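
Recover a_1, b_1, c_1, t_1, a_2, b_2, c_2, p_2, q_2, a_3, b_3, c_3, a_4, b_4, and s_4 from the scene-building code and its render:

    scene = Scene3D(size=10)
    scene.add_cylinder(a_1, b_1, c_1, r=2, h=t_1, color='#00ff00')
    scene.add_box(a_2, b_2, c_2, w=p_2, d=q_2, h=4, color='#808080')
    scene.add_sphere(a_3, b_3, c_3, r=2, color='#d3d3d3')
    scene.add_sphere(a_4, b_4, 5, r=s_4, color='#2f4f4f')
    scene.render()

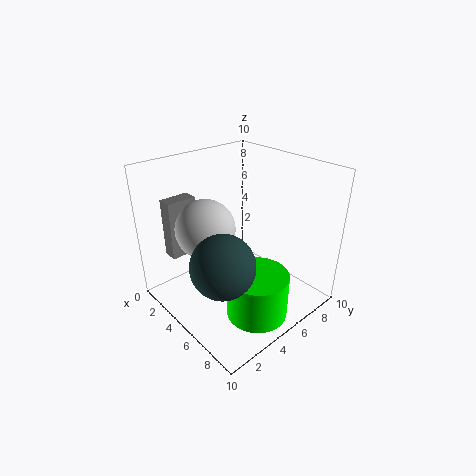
a_1 = 8
b_1 = 4
c_1 = 1
t_1 = 3
a_2 = 2
b_2 = 1
c_2 = 4
p_2 = 1
q_2 = 2
a_3 = 4
b_3 = 3
c_3 = 6
a_4 = 7
b_4 = 2
s_4 = 2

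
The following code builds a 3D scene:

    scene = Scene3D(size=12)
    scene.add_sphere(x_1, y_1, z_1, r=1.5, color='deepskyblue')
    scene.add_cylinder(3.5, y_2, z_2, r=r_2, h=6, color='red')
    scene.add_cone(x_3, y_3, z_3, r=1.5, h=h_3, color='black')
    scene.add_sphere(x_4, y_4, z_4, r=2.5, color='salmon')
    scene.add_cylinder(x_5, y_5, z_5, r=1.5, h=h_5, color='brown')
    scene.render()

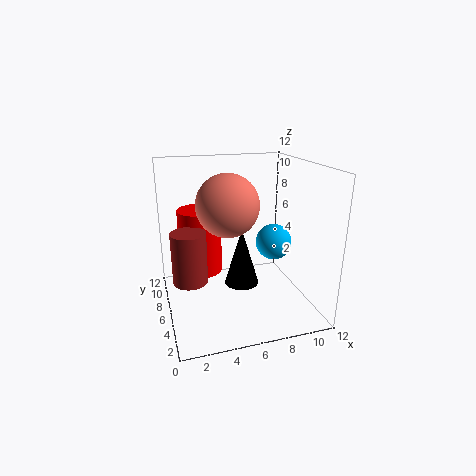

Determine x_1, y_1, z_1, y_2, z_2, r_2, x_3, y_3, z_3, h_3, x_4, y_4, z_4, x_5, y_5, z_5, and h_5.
x_1 = 9; y_1 = 5.5; z_1 = 5.5; y_2 = 10; z_2 = 1.5; r_2 = 2; x_3 = 6.5; y_3 = 6.5; z_3 = 1.5; h_3 = 5; x_4 = 5; y_4 = 5.5; z_4 = 9; x_5 = 2; y_5 = 7; z_5 = 2; h_5 = 4.5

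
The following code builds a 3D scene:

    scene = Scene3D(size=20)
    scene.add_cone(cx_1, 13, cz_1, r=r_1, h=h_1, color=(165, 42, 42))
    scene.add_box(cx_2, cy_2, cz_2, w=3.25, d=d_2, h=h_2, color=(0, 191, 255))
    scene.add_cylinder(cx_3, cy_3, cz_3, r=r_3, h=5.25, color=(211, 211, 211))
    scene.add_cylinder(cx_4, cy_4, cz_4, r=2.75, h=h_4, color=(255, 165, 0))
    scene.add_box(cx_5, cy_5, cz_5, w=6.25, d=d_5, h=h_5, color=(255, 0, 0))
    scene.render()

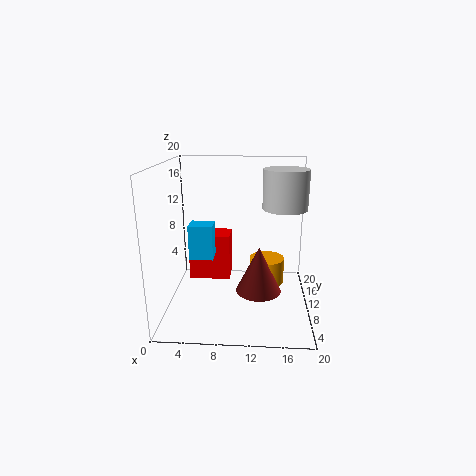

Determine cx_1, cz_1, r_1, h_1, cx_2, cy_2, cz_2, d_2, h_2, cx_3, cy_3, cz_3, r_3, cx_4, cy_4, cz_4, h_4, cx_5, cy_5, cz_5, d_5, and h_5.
cx_1 = 13, cz_1 = 0.25, r_1 = 3.5, h_1 = 7.25, cx_2 = 3.5, cy_2 = 7.75, cz_2 = 7.5, d_2 = 2.75, h_2 = 4.75, cx_3 = 16.25, cy_3 = 10, cz_3 = 14.25, r_3 = 3, cx_4 = 14.25, cy_4 = 15.5, cz_4 = 0.75, h_4 = 4, cx_5 = 2.25, cy_5 = 13, cz_5 = 2, d_5 = 4, h_5 = 7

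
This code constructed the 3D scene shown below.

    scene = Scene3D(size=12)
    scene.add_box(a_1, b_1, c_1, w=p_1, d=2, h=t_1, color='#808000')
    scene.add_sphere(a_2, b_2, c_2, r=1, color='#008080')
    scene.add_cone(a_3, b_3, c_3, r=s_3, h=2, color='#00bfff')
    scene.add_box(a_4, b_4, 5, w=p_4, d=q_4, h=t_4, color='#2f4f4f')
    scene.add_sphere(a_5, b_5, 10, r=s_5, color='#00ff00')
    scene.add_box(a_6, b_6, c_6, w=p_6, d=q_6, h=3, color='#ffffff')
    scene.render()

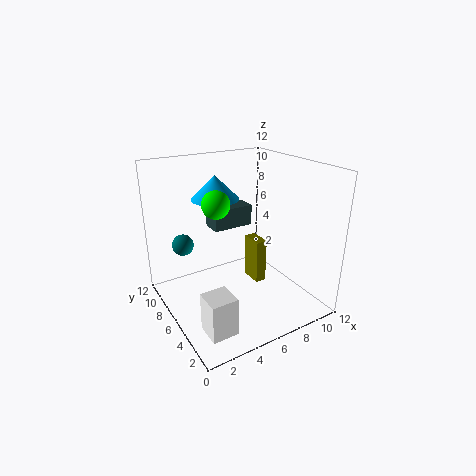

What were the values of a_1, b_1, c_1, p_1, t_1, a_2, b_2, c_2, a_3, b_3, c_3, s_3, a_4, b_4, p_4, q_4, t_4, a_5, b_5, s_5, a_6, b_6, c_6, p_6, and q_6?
a_1 = 8
b_1 = 6
c_1 = 1
p_1 = 1
t_1 = 4
a_2 = 3
b_2 = 11
c_2 = 4
a_3 = 5
b_3 = 8
c_3 = 9
s_3 = 2
a_4 = 6
b_4 = 10
p_4 = 4
q_4 = 2
t_4 = 2
a_5 = 3
b_5 = 4
s_5 = 1
a_6 = 1
b_6 = 1
c_6 = 1
p_6 = 2
q_6 = 2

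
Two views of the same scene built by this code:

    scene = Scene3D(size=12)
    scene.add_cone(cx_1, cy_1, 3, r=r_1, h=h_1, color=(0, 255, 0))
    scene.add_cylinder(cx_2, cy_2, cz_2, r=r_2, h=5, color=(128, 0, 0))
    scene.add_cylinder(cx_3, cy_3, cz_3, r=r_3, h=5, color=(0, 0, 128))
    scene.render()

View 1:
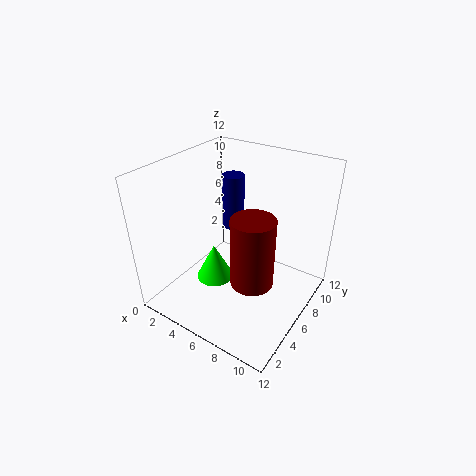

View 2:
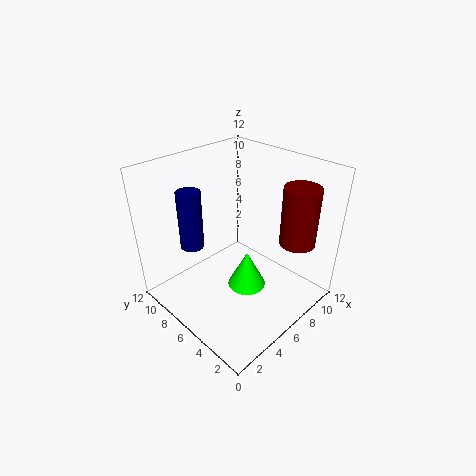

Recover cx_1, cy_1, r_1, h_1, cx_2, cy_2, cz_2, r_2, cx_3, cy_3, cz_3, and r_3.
cx_1 = 5; cy_1 = 4; r_1 = 1.5; h_1 = 3; cx_2 = 9.5; cy_2 = 2.5; cz_2 = 5.5; r_2 = 1.5; cx_3 = 3.5; cy_3 = 9; cz_3 = 5; r_3 = 1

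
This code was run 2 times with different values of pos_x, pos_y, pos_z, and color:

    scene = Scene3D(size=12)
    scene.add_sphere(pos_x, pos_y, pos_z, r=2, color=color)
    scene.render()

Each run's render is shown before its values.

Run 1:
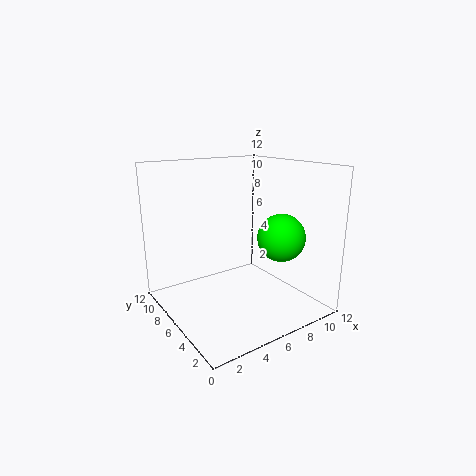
pos_x = 9
pos_y = 4
pos_z = 6
color = 'lime'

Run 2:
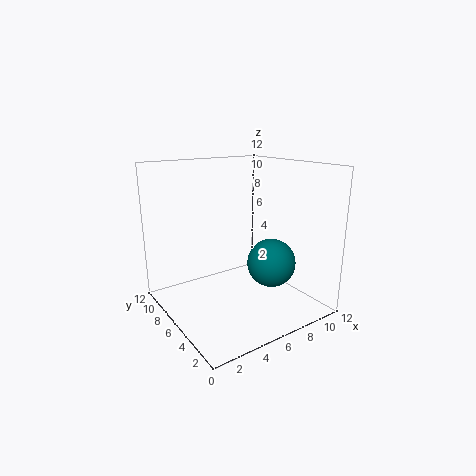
pos_x = 8
pos_y = 4
pos_z = 4
color = 'teal'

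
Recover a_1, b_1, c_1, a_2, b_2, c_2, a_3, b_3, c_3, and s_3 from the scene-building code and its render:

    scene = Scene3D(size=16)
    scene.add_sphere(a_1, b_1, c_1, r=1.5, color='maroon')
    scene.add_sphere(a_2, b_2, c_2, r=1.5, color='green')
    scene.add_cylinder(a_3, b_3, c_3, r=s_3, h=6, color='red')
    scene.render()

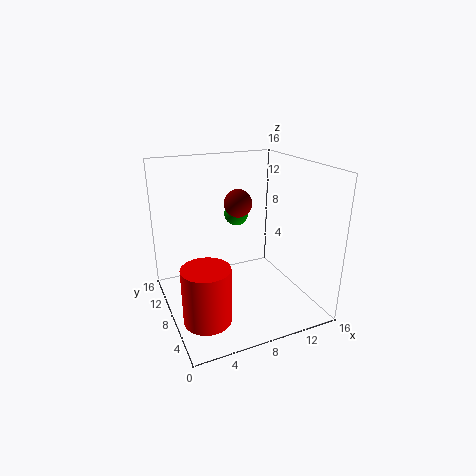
a_1 = 8
b_1 = 8
c_1 = 12
a_2 = 10
b_2 = 13
c_2 = 9
a_3 = 3
b_3 = 4.5
c_3 = 1
s_3 = 2.5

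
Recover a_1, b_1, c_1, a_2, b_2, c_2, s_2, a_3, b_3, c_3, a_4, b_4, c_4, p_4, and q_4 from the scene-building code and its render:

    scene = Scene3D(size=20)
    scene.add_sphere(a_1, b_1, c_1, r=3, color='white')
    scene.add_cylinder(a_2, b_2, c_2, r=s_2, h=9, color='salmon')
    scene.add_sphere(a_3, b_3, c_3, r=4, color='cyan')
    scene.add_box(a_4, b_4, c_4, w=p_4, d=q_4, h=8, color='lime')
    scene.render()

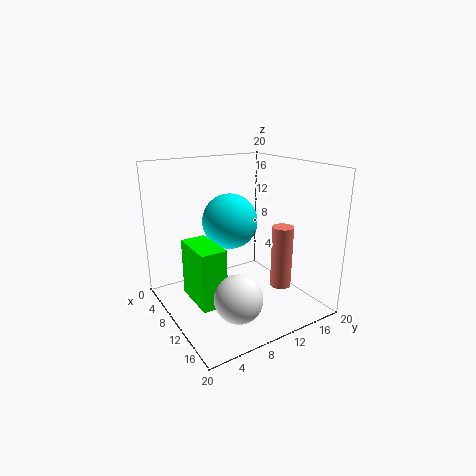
a_1 = 16.5; b_1 = 6; c_1 = 5; a_2 = 13; b_2 = 15.5; c_2 = 2.5; s_2 = 1.5; a_3 = 7; b_3 = 10.5; c_3 = 11.5; a_4 = 6.5; b_4 = 3; c_4 = 2; p_4 = 6.5; q_4 = 3.5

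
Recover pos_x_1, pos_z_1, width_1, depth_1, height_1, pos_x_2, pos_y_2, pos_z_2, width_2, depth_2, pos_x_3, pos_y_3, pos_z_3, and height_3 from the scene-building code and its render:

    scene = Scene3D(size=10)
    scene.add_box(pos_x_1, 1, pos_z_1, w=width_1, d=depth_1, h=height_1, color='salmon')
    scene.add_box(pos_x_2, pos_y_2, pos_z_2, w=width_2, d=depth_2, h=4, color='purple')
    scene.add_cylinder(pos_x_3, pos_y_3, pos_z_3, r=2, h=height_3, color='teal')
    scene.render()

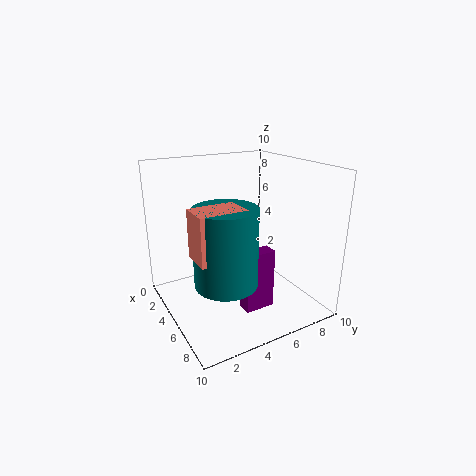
pos_x_1 = 6; pos_z_1 = 5; width_1 = 2; depth_1 = 3; height_1 = 3; pos_x_2 = 7; pos_y_2 = 4; pos_z_2 = 1; width_2 = 1; depth_2 = 2; pos_x_3 = 7; pos_y_3 = 3; pos_z_3 = 3; height_3 = 5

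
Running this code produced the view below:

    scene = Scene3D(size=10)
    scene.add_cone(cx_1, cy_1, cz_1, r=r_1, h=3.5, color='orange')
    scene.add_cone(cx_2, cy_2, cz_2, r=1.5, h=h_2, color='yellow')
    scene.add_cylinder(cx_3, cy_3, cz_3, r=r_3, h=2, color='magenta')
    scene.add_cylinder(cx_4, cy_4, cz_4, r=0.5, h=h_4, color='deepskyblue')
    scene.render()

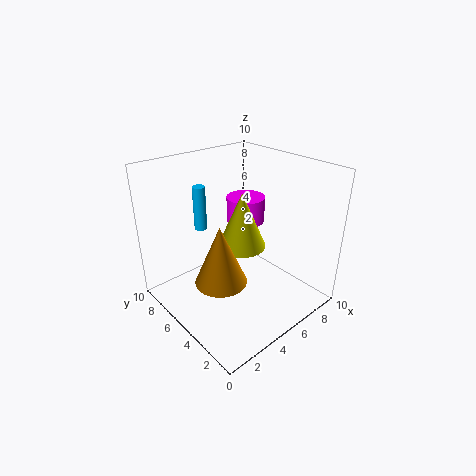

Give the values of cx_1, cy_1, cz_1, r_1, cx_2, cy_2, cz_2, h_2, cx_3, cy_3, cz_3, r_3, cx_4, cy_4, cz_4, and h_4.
cx_1 = 1.5; cy_1 = 2.5; cz_1 = 4.5; r_1 = 1.5; cx_2 = 4; cy_2 = 3.5; cz_2 = 5.5; h_2 = 3.5; cx_3 = 8; cy_3 = 7.5; cz_3 = 4.5; r_3 = 1.5; cx_4 = 5; cy_4 = 9.5; cz_4 = 4; h_4 = 3.5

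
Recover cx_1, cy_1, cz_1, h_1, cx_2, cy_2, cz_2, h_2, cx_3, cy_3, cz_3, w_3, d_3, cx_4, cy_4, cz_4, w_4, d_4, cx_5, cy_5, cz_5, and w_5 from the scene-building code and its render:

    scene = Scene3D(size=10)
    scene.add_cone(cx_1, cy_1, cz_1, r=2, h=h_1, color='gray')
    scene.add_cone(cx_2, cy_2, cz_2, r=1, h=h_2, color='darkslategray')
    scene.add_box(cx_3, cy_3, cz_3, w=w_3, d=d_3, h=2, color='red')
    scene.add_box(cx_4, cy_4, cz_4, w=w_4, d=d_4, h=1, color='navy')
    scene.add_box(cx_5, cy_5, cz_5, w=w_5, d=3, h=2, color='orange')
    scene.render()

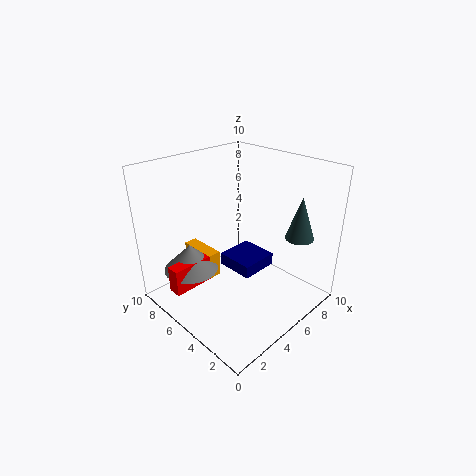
cx_1 = 3; cy_1 = 8; cz_1 = 2; h_1 = 2; cx_2 = 8; cy_2 = 2; cz_2 = 5; h_2 = 3; cx_3 = 1; cy_3 = 7; cz_3 = 1; w_3 = 3; d_3 = 1; cx_4 = 6; cy_4 = 5; cz_4 = 1; w_4 = 3; d_4 = 3; cx_5 = 4; cy_5 = 7; cz_5 = 1; w_5 = 1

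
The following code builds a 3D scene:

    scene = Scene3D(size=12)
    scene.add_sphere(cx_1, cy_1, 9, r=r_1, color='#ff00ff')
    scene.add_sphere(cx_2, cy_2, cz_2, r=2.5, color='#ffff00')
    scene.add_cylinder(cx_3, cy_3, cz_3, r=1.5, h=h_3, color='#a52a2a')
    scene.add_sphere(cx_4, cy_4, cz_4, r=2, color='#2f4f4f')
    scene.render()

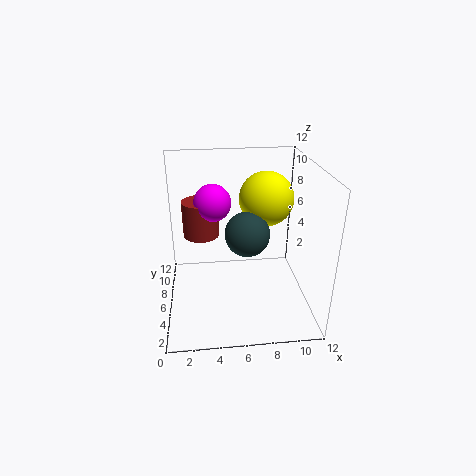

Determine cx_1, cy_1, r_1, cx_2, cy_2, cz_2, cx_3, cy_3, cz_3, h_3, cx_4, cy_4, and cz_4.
cx_1 = 4; cy_1 = 6.5; r_1 = 1.5; cx_2 = 9; cy_2 = 9.5; cz_2 = 8; cx_3 = 3; cy_3 = 7; cz_3 = 6; h_3 = 3; cx_4 = 7; cy_4 = 7.5; cz_4 = 5.5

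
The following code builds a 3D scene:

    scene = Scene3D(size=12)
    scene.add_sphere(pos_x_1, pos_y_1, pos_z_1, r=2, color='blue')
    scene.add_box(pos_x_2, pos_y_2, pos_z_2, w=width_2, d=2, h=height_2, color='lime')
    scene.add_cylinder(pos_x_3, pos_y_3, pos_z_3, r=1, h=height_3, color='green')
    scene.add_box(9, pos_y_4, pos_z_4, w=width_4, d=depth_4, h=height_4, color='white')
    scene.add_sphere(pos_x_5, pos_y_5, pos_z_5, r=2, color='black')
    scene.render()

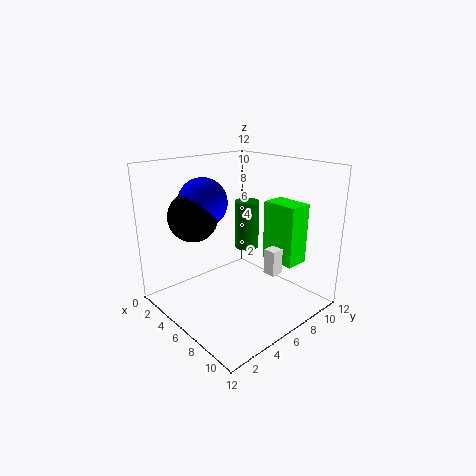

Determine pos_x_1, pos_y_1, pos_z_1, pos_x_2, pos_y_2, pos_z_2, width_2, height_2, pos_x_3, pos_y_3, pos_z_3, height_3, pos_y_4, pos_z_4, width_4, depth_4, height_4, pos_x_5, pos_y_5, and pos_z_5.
pos_x_1 = 4
pos_y_1 = 4
pos_z_1 = 9
pos_x_2 = 7
pos_y_2 = 8
pos_z_2 = 4
width_2 = 3
height_2 = 5
pos_x_3 = 6
pos_y_3 = 7
pos_z_3 = 5
height_3 = 4
pos_y_4 = 6
pos_z_4 = 4
width_4 = 1
depth_4 = 1
height_4 = 2
pos_x_5 = 4
pos_y_5 = 3
pos_z_5 = 8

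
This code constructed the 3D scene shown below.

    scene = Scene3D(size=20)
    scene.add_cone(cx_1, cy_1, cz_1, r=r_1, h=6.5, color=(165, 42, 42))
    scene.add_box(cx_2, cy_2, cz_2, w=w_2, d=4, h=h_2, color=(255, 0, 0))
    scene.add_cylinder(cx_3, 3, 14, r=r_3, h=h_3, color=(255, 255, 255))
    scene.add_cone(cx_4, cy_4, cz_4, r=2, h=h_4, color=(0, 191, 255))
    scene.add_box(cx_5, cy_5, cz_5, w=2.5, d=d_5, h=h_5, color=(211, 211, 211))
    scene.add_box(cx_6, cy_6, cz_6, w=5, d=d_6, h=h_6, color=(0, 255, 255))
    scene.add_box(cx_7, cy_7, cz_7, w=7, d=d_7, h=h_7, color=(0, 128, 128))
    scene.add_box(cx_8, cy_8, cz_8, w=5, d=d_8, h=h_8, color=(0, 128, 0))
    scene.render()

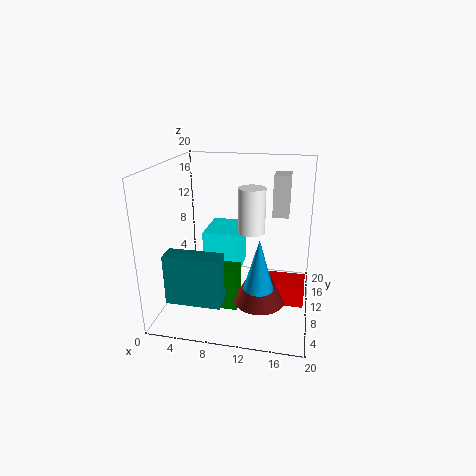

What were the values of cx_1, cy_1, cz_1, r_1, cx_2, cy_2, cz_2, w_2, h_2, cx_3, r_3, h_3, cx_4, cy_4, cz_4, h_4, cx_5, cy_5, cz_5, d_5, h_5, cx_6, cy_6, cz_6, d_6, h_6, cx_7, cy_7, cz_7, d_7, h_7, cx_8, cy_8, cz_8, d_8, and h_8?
cx_1 = 13.5; cy_1 = 7.5; cz_1 = 2; r_1 = 3.5; cx_2 = 14; cy_2 = 7.5; cz_2 = 1.5; w_2 = 5.5; h_2 = 3; cx_3 = 13; r_3 = 1.5; h_3 = 5; cx_4 = 13.5; cy_4 = 6.5; cz_4 = 4.5; h_4 = 7; cx_5 = 14; cy_5 = 16.5; cz_5 = 11; d_5 = 3.5; h_5 = 6.5; cx_6 = 5; cy_6 = 9.5; cz_6 = 4; d_6 = 6.5; h_6 = 6.5; cx_7 = 2.5; cy_7 = 1.5; cz_7 = 4; d_7 = 2.5; h_7 = 6.5; cx_8 = 5.5; cy_8 = 6.5; cz_8 = 0.5; d_8 = 3; h_8 = 6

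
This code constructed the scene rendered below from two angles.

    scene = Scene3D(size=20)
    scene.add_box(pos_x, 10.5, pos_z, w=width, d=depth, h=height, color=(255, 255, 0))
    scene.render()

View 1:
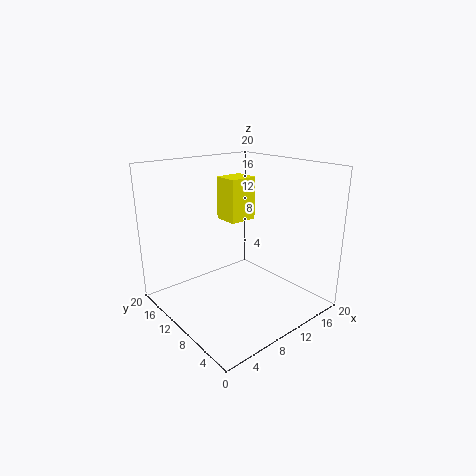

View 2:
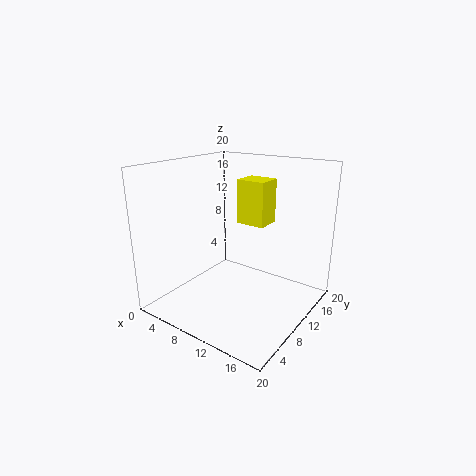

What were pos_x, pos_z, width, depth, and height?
pos_x = 9.5, pos_z = 12, width = 4, depth = 3.5, height = 6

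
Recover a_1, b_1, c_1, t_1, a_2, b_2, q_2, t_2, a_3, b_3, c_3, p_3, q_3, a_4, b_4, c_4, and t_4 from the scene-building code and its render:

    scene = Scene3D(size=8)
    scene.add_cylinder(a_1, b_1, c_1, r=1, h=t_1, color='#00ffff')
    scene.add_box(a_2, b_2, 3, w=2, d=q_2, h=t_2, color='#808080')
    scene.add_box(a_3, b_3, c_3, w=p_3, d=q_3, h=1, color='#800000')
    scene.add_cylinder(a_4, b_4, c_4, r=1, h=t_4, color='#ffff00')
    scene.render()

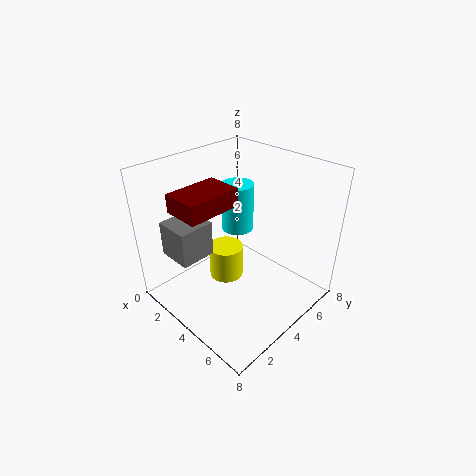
a_1 = 2, b_1 = 6, c_1 = 3, t_1 = 3, a_2 = 1, b_2 = 1, q_2 = 2, t_2 = 2, a_3 = 2, b_3 = 1, c_3 = 6, p_3 = 2, q_3 = 3, a_4 = 3, b_4 = 4, c_4 = 1, t_4 = 2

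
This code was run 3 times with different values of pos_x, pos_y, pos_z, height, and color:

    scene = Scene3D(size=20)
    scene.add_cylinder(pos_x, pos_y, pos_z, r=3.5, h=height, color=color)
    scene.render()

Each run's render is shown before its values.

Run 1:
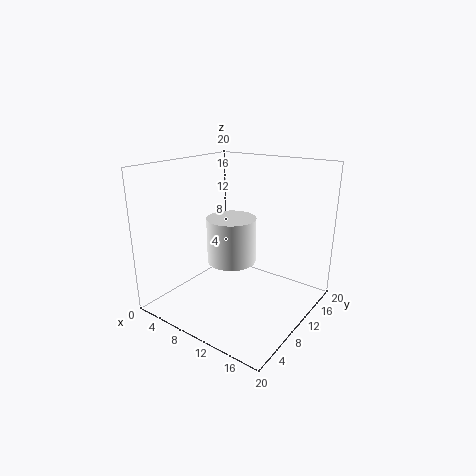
pos_x = 8.5
pos_y = 10.5
pos_z = 6
height = 6.5
color = 'white'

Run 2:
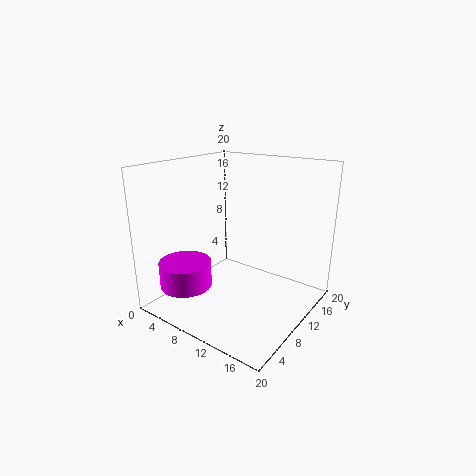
pos_x = 5.5
pos_y = 4
pos_z = 4
height = 3.5
color = 'magenta'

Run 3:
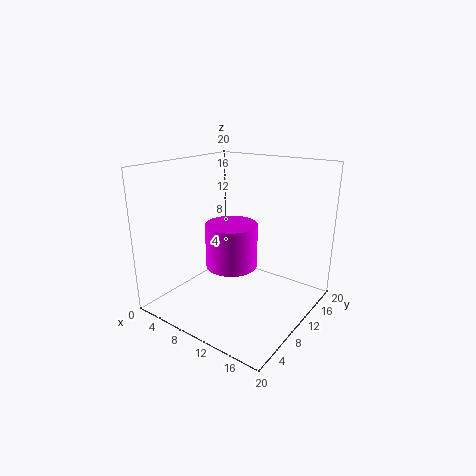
pos_x = 10
pos_y = 8.5
pos_z = 6.5
height = 6
color = 'magenta'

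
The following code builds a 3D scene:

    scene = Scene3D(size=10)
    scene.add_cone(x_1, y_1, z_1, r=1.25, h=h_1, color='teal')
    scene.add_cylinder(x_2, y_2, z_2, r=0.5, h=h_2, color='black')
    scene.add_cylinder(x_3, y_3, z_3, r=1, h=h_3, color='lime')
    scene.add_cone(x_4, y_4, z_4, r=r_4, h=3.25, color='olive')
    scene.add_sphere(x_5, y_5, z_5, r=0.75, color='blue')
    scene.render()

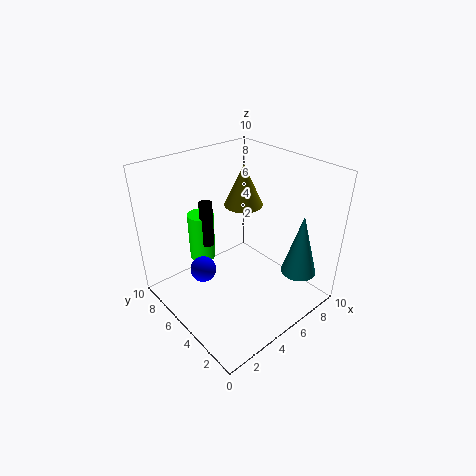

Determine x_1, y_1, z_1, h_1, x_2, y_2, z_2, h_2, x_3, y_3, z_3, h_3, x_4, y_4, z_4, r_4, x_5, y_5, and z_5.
x_1 = 8.25, y_1 = 2, z_1 = 2.25, h_1 = 4.5, x_2 = 4.5, y_2 = 8, z_2 = 3.25, h_2 = 3.5, x_3 = 4.5, y_3 = 8.75, z_3 = 1.75, h_3 = 3.75, x_4 = 7.75, y_4 = 7.5, z_4 = 5.75, r_4 = 1.5, x_5 = 1, y_5 = 3.5, z_5 = 5.25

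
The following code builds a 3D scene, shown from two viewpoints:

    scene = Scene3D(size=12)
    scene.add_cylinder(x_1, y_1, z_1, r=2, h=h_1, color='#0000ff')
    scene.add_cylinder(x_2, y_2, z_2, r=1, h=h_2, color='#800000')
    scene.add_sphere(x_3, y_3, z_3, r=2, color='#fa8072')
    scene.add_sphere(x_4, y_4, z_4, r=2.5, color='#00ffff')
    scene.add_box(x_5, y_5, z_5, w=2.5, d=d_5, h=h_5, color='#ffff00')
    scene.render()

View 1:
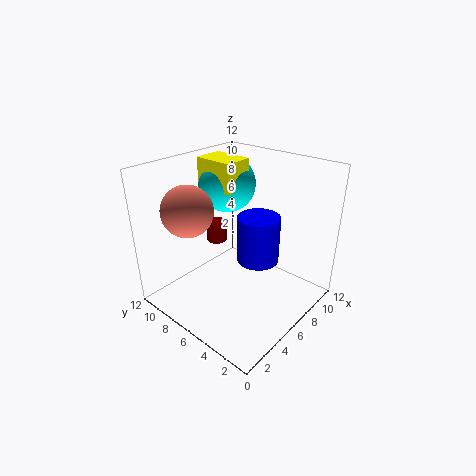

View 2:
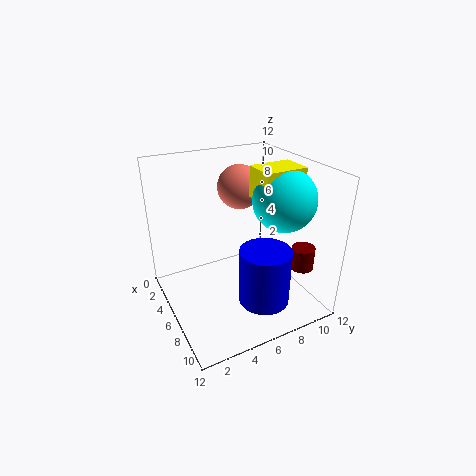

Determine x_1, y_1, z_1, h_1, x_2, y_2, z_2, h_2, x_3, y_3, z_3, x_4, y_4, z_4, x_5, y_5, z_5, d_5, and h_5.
x_1 = 9.5, y_1 = 6.5, z_1 = 2, h_1 = 4.5, x_2 = 8.5, y_2 = 11, z_2 = 3, h_2 = 2, x_3 = 2.5, y_3 = 8, z_3 = 9, x_4 = 8, y_4 = 9, z_4 = 9.5, x_5 = 6, y_5 = 7, z_5 = 9.5, d_5 = 3.5, h_5 = 2.5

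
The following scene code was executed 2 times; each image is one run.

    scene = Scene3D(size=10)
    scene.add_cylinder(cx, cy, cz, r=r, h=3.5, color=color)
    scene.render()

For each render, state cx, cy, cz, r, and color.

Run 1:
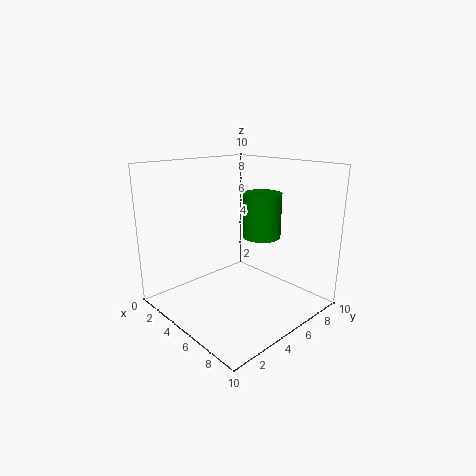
cx = 4; cy = 8.5; cz = 4; r = 1.5; color = 'green'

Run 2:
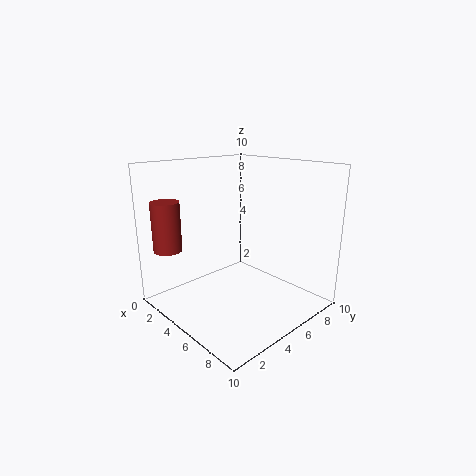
cx = 1.5; cy = 1.5; cz = 4; r = 1; color = 'brown'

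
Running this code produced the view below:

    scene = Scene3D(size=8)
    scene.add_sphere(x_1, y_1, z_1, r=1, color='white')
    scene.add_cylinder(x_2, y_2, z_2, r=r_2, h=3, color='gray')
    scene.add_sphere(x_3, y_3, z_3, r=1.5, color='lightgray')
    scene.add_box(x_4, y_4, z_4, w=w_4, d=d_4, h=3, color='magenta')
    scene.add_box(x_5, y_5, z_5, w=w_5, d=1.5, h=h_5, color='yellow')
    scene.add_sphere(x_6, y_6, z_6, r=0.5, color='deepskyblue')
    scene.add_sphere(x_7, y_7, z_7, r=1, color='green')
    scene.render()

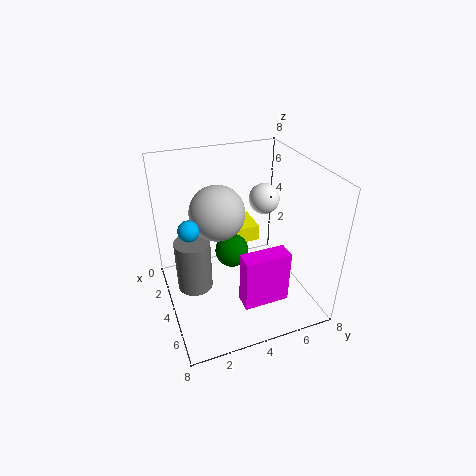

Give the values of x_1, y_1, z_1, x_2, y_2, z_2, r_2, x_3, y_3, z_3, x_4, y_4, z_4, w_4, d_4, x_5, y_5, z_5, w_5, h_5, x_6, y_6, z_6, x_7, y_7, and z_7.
x_1 = 1; y_1 = 7; z_1 = 4.5; x_2 = 3.5; y_2 = 1.5; z_2 = 1; r_2 = 1; x_3 = 3.5; y_3 = 3; z_3 = 5.5; x_4 = 5.5; y_4 = 3.5; z_4 = 1; w_4 = 1; d_4 = 2.5; x_5 = 0.5; y_5 = 4.5; z_5 = 2.5; w_5 = 2; h_5 = 1; x_6 = 5.5; y_6 = 1; z_6 = 6; x_7 = 3; y_7 = 4; z_7 = 2.5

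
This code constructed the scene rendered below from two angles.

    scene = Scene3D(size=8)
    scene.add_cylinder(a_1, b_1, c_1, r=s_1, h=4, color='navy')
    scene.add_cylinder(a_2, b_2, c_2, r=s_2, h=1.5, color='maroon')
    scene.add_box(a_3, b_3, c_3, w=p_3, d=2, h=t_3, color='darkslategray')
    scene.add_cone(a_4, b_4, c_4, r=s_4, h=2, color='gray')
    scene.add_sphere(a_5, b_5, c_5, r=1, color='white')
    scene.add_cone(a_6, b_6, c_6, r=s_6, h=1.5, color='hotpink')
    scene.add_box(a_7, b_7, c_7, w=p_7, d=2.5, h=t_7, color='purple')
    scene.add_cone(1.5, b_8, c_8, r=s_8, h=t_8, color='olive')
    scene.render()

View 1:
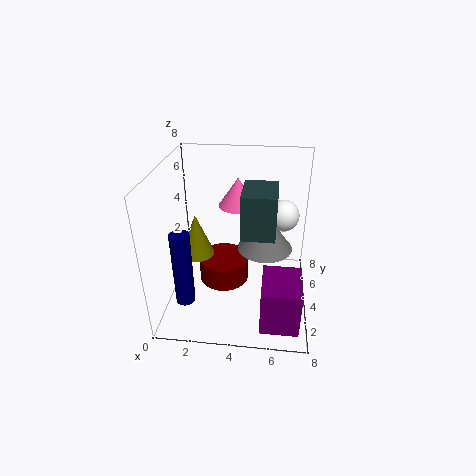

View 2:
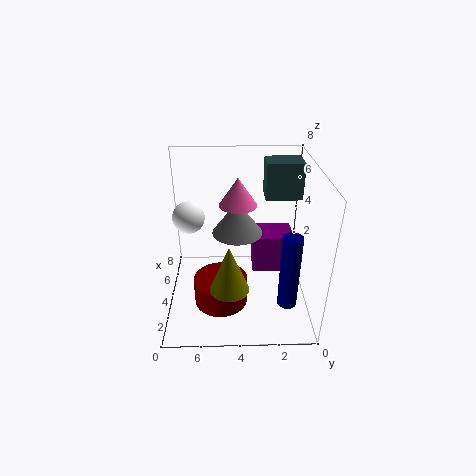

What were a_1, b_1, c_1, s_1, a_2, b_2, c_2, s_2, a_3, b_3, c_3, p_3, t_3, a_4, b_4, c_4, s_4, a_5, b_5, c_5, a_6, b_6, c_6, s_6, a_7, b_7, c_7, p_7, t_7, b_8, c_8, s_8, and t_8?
a_1 = 1.5
b_1 = 1.5
c_1 = 1.5
s_1 = 0.5
a_2 = 3
b_2 = 5
c_2 = 0.5
s_2 = 1.5
a_3 = 4.5
b_3 = 0.5
c_3 = 6
p_3 = 1.5
t_3 = 2
a_4 = 5.5
b_4 = 4
c_4 = 3.5
s_4 = 1.5
a_5 = 6.5
b_5 = 7
c_5 = 4
a_6 = 4
b_6 = 4
c_6 = 6
s_6 = 1
a_7 = 5.5
b_7 = 0.5
c_7 = 0.5
p_7 = 2
t_7 = 2.5
b_8 = 4.5
c_8 = 2.5
s_8 = 1
t_8 = 2.5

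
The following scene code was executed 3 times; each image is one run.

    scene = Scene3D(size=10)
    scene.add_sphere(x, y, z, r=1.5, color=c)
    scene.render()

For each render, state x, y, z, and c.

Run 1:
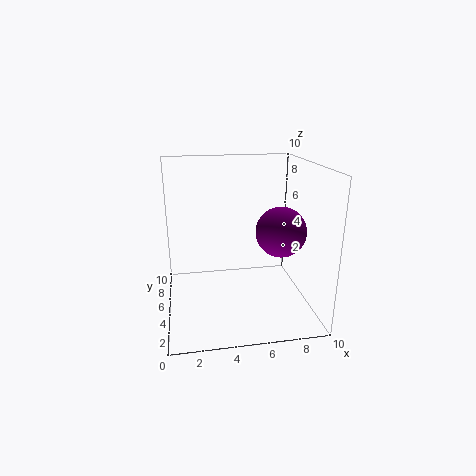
x = 7, y = 1.75, z = 6.5, c = 'purple'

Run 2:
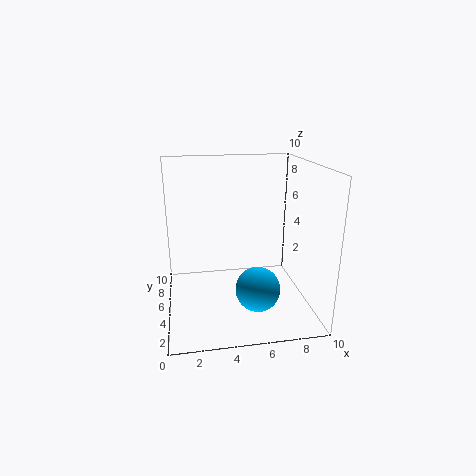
x = 6, y = 3, z = 2, c = 'deepskyblue'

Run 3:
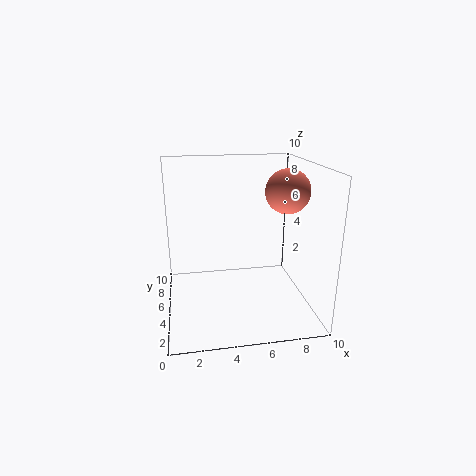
x = 8.25, y = 4.5, z = 8.25, c = 'salmon'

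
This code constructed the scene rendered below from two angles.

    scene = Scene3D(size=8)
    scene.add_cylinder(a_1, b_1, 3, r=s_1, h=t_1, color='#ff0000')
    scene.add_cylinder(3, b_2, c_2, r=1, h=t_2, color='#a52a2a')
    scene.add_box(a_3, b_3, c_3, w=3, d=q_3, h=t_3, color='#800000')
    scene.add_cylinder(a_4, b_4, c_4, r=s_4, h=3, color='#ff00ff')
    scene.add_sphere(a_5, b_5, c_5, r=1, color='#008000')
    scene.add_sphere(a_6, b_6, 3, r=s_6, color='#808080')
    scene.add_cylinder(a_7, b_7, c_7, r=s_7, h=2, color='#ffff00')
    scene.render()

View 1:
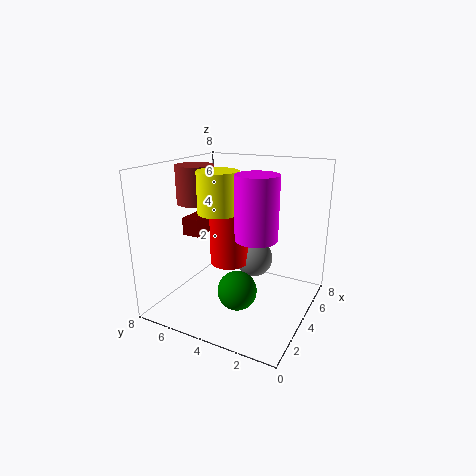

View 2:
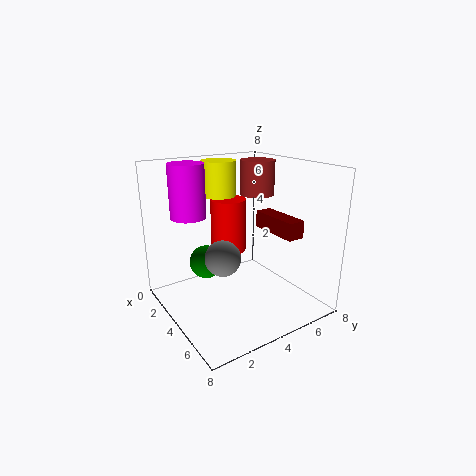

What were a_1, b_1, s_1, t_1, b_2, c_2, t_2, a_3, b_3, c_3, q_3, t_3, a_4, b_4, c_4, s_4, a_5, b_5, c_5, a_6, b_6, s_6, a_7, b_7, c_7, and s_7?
a_1 = 3, b_1 = 4, s_1 = 1, t_1 = 3, b_2 = 6, c_2 = 6, t_2 = 2, a_3 = 3, b_3 = 6, c_3 = 4, q_3 = 1, t_3 = 1, a_4 = 2, b_4 = 2, c_4 = 5, s_4 = 1, a_5 = 2, b_5 = 3, c_5 = 2, a_6 = 4, b_6 = 3, s_6 = 1, a_7 = 2, b_7 = 4, c_7 = 6, s_7 = 1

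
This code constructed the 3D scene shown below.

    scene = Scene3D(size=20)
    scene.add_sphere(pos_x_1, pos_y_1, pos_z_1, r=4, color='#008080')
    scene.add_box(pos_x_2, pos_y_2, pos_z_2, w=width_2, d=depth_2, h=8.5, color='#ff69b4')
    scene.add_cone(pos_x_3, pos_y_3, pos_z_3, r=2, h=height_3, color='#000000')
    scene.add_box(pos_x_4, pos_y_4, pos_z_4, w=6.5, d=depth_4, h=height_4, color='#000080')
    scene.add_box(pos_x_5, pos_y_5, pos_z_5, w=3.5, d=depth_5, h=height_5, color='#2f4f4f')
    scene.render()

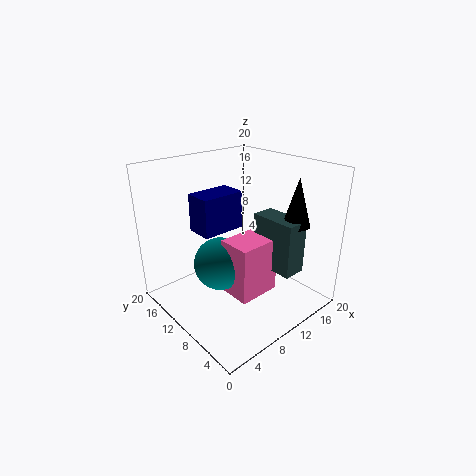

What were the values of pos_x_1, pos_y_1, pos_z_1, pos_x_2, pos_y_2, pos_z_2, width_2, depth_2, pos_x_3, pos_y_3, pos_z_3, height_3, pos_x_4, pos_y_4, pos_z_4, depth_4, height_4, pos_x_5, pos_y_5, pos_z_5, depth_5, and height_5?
pos_x_1 = 9.5
pos_y_1 = 13.5
pos_z_1 = 4.5
pos_x_2 = 9
pos_y_2 = 7.5
pos_z_2 = 0.5
width_2 = 6.5
depth_2 = 5
pos_x_3 = 17.5
pos_y_3 = 6
pos_z_3 = 11
height_3 = 7
pos_x_4 = 6.5
pos_y_4 = 12.5
pos_z_4 = 10
depth_4 = 4
height_4 = 5.5
pos_x_5 = 14.5
pos_y_5 = 4.5
pos_z_5 = 4
depth_5 = 7
height_5 = 8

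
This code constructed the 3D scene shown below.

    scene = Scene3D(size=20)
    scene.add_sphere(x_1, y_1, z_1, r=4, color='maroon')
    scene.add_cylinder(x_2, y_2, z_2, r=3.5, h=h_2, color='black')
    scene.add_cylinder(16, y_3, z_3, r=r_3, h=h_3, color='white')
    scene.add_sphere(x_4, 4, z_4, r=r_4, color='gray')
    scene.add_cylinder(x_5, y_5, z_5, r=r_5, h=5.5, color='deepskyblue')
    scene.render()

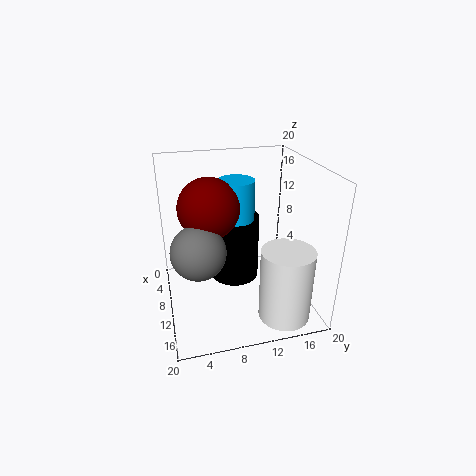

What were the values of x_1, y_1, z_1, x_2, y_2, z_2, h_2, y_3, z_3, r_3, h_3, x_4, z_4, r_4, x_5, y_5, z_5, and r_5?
x_1 = 10.5
y_1 = 6
z_1 = 15
x_2 = 8
y_2 = 10
z_2 = 3
h_2 = 9.5
y_3 = 15
z_3 = 0.5
r_3 = 3.5
h_3 = 10
x_4 = 13.5
z_4 = 10.5
r_4 = 3.5
x_5 = 9
y_5 = 10
z_5 = 12.5
r_5 = 2.5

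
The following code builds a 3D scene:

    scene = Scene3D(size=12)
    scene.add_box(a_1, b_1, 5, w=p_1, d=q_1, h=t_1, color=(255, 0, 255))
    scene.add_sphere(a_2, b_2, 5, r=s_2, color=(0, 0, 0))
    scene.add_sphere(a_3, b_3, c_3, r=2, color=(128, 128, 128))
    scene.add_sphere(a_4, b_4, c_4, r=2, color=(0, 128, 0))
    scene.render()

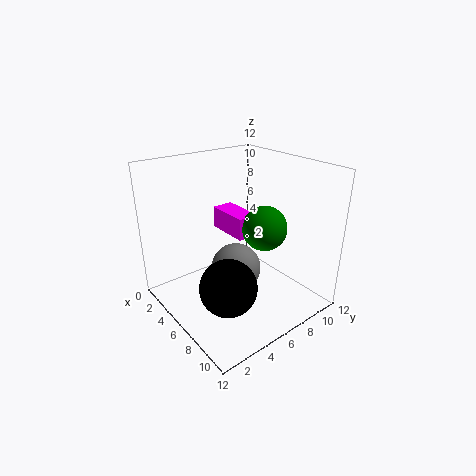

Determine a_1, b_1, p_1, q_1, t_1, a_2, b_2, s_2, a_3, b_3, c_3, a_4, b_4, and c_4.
a_1 = 1; b_1 = 7; p_1 = 4; q_1 = 2; t_1 = 2; a_2 = 10; b_2 = 2; s_2 = 2; a_3 = 7; b_3 = 5; c_3 = 4; a_4 = 6; b_4 = 9; c_4 = 6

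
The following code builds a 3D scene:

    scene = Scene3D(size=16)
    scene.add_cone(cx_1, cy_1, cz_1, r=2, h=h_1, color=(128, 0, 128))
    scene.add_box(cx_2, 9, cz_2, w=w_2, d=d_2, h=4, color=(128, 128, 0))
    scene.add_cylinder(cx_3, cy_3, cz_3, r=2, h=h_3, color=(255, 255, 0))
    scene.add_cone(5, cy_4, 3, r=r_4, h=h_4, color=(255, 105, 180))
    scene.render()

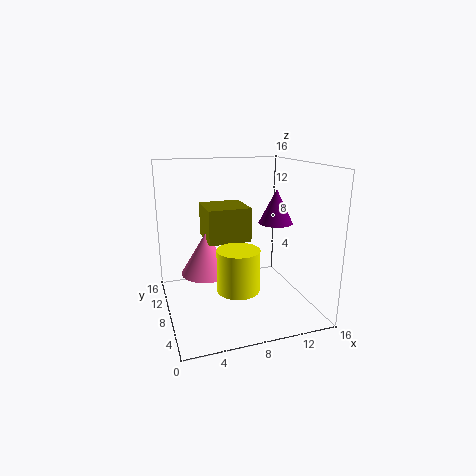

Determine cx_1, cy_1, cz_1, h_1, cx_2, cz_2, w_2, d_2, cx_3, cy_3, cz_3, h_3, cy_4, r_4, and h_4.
cx_1 = 13; cy_1 = 9; cz_1 = 9; h_1 = 4; cx_2 = 5; cz_2 = 7; w_2 = 5; d_2 = 5; cx_3 = 6; cy_3 = 2; cz_3 = 5; h_3 = 4; cy_4 = 11; r_4 = 3; h_4 = 5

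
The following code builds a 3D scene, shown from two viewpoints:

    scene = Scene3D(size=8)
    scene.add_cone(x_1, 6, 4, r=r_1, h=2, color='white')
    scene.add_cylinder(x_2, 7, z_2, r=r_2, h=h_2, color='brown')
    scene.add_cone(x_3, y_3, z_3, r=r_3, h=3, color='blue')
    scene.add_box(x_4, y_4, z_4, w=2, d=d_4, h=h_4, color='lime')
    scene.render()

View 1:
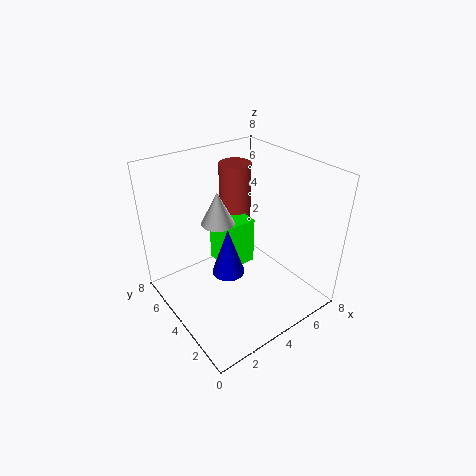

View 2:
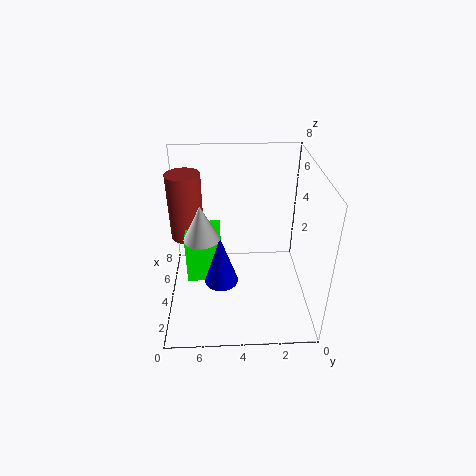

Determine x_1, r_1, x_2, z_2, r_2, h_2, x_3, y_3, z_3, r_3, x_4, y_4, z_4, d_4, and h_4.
x_1 = 4; r_1 = 1; x_2 = 6; z_2 = 3; r_2 = 1; h_2 = 4; x_3 = 4; y_3 = 5; z_3 = 1; r_3 = 1; x_4 = 4; y_4 = 5; z_4 = 1; d_4 = 2; h_4 = 3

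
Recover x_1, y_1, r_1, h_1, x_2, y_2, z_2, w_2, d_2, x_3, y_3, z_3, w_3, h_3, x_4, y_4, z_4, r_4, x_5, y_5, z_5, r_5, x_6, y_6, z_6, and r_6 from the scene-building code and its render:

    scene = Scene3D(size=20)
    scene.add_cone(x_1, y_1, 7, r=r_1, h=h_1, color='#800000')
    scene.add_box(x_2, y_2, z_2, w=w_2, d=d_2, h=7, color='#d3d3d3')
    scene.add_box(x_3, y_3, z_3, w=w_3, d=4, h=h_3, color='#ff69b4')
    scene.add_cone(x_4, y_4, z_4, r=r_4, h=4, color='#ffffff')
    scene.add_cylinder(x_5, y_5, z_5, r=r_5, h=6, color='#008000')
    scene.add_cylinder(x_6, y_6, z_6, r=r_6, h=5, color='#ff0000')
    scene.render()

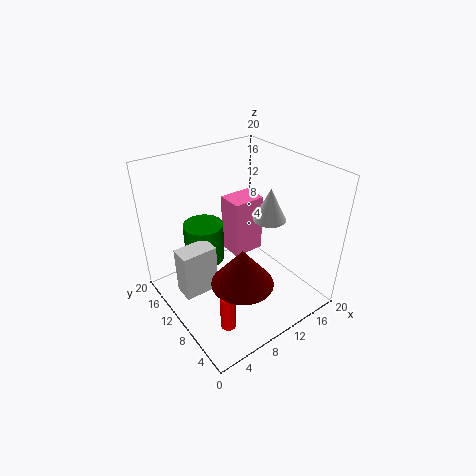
x_1 = 7; y_1 = 5; r_1 = 4; h_1 = 5; x_2 = 2; y_2 = 11; z_2 = 2; w_2 = 5; d_2 = 3; x_3 = 12; y_3 = 13; z_3 = 4; w_3 = 5; h_3 = 9; x_4 = 11; y_4 = 5; z_4 = 15; r_4 = 2; x_5 = 8; y_5 = 16; z_5 = 4; r_5 = 3; x_6 = 4; y_6 = 4; z_6 = 2; r_6 = 1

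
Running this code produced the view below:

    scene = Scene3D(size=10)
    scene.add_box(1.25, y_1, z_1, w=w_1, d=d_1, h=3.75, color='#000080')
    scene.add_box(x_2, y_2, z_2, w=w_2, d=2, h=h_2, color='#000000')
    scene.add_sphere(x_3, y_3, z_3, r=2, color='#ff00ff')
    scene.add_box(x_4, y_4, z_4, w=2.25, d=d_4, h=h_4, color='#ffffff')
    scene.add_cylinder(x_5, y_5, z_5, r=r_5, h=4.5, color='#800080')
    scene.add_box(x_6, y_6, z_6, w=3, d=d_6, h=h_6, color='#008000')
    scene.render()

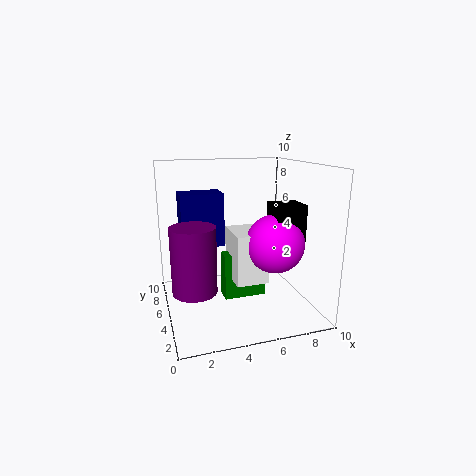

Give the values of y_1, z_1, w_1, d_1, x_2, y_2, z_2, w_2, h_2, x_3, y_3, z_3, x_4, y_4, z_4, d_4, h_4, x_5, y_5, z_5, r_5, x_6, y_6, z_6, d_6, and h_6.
y_1 = 5.75, z_1 = 4.25, w_1 = 3, d_1 = 2, x_2 = 7, y_2 = 2.75, z_2 = 5, w_2 = 2, h_2 = 2.5, x_3 = 7.25, y_3 = 3.75, z_3 = 4.75, x_4 = 4.5, y_4 = 3.5, z_4 = 2, d_4 = 3, h_4 = 3.5, x_5 = 1.75, y_5 = 4.25, z_5 = 1.75, r_5 = 1.5, x_6 = 4, y_6 = 4.75, z_6 = 0.5, d_6 = 1.25, h_6 = 3.25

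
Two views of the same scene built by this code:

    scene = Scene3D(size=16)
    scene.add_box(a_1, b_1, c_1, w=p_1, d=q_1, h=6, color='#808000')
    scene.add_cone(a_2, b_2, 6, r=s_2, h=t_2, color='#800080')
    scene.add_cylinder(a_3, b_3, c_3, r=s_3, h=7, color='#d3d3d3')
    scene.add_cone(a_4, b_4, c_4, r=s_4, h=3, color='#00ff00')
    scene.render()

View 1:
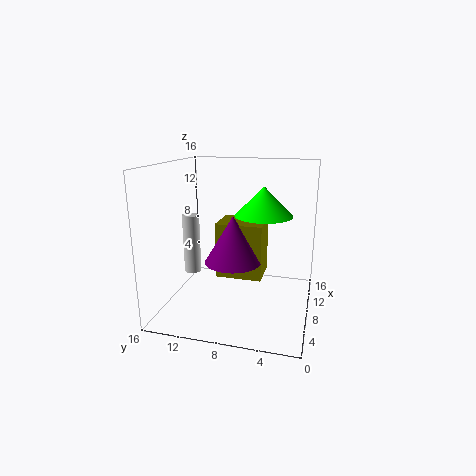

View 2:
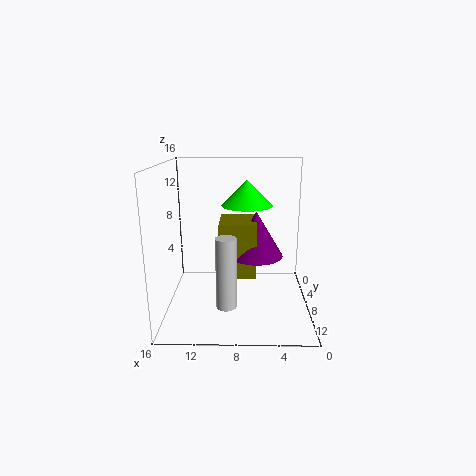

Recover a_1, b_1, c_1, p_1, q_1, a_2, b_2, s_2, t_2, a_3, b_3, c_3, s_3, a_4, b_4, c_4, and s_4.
a_1 = 6; b_1 = 5; c_1 = 4; p_1 = 4; q_1 = 5; a_2 = 6; b_2 = 8; s_2 = 3; t_2 = 5; a_3 = 9; b_3 = 14; c_3 = 3; s_3 = 1; a_4 = 7; b_4 = 5; c_4 = 11; s_4 = 3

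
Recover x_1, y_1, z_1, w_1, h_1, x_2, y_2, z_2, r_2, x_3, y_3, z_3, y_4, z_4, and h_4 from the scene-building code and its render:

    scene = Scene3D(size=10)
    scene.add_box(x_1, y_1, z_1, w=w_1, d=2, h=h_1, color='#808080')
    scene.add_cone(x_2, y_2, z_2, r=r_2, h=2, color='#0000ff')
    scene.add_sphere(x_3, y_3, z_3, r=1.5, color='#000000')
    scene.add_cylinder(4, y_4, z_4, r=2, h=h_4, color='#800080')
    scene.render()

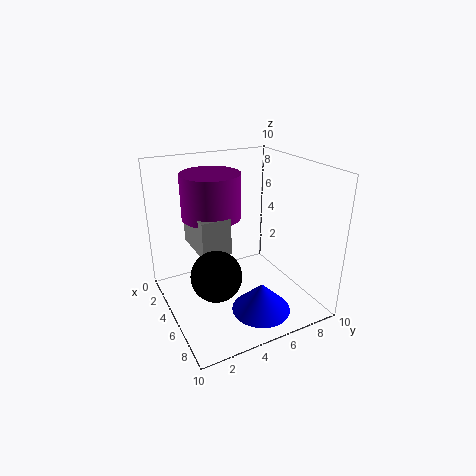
x_1 = 2.5, y_1 = 2, z_1 = 4.5, w_1 = 3.5, h_1 = 2.5, x_2 = 7.5, y_2 = 5.5, z_2 = 0.5, r_2 = 2, x_3 = 8, y_3 = 2, z_3 = 4.5, y_4 = 3.5, z_4 = 6.5, h_4 = 3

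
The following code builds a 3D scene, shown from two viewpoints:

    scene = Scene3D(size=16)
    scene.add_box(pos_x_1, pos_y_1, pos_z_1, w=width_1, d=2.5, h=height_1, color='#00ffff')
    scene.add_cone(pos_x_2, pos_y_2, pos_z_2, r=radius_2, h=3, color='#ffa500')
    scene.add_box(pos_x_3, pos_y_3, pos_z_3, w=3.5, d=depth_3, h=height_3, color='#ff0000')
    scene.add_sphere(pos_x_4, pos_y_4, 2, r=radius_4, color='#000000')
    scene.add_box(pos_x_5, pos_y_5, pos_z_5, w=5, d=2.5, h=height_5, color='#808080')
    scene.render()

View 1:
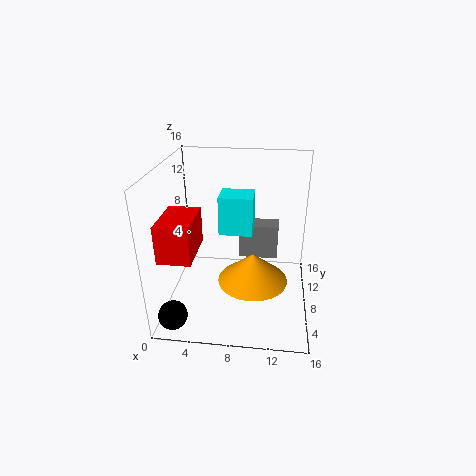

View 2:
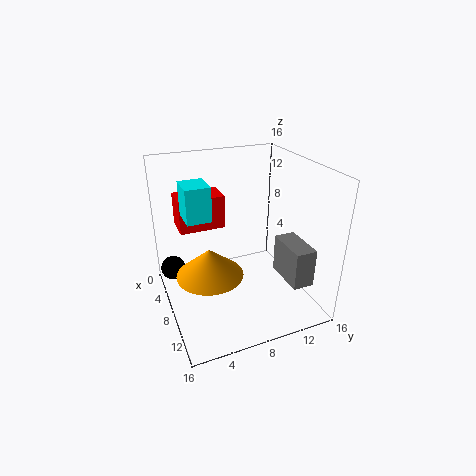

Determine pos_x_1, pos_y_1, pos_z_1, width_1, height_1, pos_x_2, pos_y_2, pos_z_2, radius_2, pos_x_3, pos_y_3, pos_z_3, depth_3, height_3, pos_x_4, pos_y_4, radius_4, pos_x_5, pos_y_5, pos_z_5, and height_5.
pos_x_1 = 7
pos_y_1 = 2
pos_z_1 = 11.5
width_1 = 3
height_1 = 3.5
pos_x_2 = 10
pos_y_2 = 4
pos_z_2 = 5.5
radius_2 = 3.5
pos_x_3 = 0.5
pos_y_3 = 2.5
pos_z_3 = 7.5
depth_3 = 5.5
height_3 = 4
pos_x_4 = 2
pos_y_4 = 1.5
radius_4 = 1.5
pos_x_5 = 7.5
pos_y_5 = 13
pos_z_5 = 2.5
height_5 = 4.5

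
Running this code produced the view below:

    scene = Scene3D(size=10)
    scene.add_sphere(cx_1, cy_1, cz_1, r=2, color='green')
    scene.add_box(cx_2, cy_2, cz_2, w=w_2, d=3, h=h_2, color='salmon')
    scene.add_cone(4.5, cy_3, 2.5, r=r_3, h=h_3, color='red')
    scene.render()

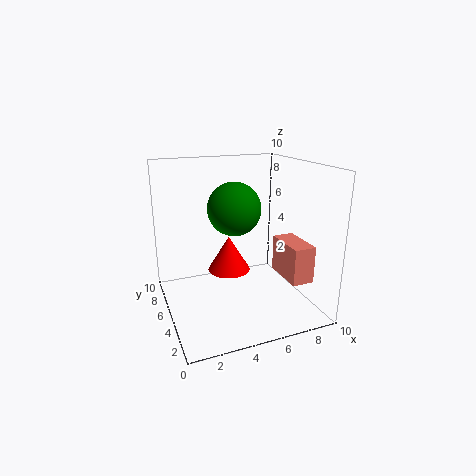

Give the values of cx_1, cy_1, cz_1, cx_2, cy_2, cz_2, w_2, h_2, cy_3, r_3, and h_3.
cx_1 = 5.5; cy_1 = 7; cz_1 = 6.5; cx_2 = 7.5; cy_2 = 1.5; cz_2 = 2.5; w_2 = 1.5; h_2 = 2.5; cy_3 = 5.5; r_3 = 1.5; h_3 = 2.5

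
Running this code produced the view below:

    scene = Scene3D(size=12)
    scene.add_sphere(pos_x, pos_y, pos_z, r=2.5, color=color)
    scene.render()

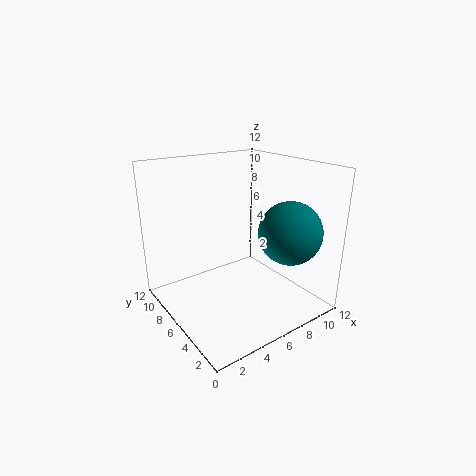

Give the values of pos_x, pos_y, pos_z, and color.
pos_x = 8.5; pos_y = 2.5; pos_z = 7; color = 'teal'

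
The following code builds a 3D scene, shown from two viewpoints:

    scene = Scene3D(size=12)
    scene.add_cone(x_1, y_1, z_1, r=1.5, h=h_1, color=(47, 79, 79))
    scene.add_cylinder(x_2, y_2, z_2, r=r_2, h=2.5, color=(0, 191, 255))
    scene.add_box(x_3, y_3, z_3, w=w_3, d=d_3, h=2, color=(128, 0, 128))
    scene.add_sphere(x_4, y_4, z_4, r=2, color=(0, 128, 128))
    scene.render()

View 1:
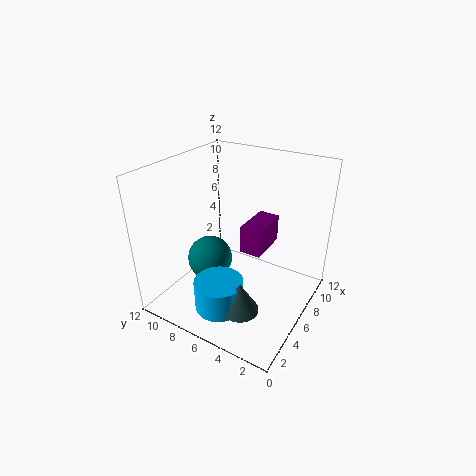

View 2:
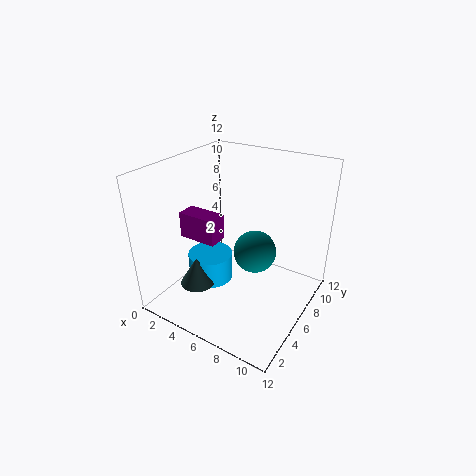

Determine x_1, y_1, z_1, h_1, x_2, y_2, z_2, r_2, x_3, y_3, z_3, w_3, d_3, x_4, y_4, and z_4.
x_1 = 3; y_1 = 4; z_1 = 1.5; h_1 = 2.5; x_2 = 3; y_2 = 6; z_2 = 1; r_2 = 2; x_3 = 3; y_3 = 2.5; z_3 = 7; w_3 = 3; d_3 = 1.5; x_4 = 6; y_4 = 9; z_4 = 3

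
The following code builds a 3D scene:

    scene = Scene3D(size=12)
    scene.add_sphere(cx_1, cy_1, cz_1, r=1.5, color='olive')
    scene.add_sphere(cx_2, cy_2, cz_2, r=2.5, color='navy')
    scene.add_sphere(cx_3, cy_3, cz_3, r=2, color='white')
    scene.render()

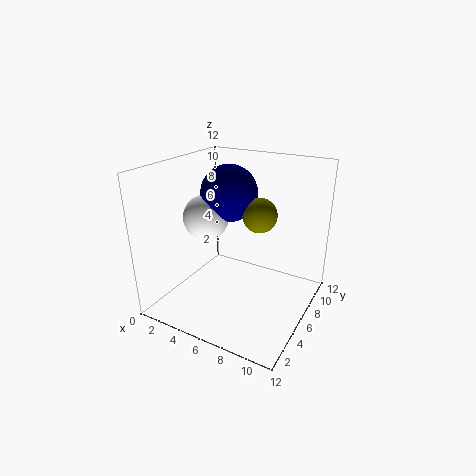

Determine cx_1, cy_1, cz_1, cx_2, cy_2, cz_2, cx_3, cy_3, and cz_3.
cx_1 = 7, cy_1 = 8, cz_1 = 7.5, cx_2 = 4, cy_2 = 8, cz_2 = 9, cx_3 = 2.5, cy_3 = 6.5, cz_3 = 7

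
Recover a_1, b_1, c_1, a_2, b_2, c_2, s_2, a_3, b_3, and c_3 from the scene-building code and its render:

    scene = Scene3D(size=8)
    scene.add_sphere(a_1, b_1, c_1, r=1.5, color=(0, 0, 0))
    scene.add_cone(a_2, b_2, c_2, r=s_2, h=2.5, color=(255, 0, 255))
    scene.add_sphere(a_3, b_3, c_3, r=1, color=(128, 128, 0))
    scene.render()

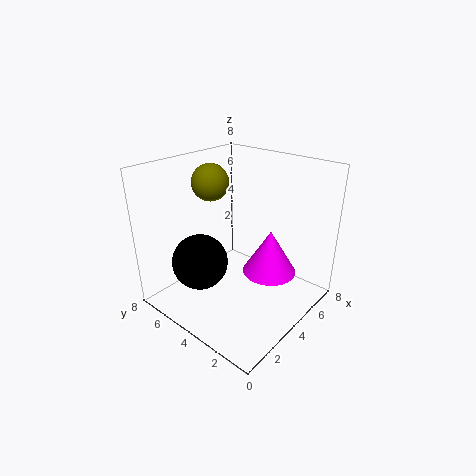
a_1 = 2; b_1 = 5; c_1 = 3; a_2 = 5; b_2 = 2.5; c_2 = 2; s_2 = 1.5; a_3 = 3.5; b_3 = 5.5; c_3 = 7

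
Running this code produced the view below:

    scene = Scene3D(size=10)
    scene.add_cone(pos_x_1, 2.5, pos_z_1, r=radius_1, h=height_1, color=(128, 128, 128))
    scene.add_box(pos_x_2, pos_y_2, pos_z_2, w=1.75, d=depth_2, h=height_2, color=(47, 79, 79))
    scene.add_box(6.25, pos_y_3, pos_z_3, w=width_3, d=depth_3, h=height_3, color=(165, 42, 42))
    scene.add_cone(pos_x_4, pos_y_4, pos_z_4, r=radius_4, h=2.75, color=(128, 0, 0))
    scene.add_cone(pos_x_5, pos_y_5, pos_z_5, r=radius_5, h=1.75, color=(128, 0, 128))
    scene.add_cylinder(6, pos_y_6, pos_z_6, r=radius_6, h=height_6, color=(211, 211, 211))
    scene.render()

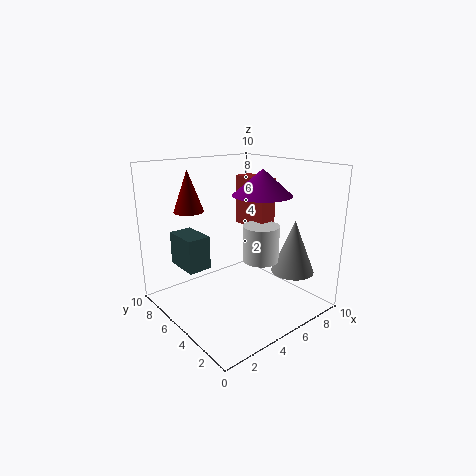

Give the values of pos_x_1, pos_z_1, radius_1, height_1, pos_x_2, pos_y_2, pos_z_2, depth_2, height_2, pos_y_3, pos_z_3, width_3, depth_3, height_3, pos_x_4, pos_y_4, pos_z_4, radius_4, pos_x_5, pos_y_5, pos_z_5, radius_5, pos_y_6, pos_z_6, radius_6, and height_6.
pos_x_1 = 8; pos_z_1 = 2.5; radius_1 = 1.5; height_1 = 3.75; pos_x_2 = 2.25; pos_y_2 = 7; pos_z_2 = 2.25; depth_2 = 2.75; height_2 = 2.5; pos_y_3 = 4; pos_z_3 = 5.5; width_3 = 1.25; depth_3 = 2.75; height_3 = 3.5; pos_x_4 = 2.25; pos_y_4 = 6.75; pos_z_4 = 7; radius_4 = 1; pos_x_5 = 6.25; pos_y_5 = 4; pos_z_5 = 8; radius_5 = 2; pos_y_6 = 3.75; pos_z_6 = 3.5; radius_6 = 1.25; height_6 = 2.5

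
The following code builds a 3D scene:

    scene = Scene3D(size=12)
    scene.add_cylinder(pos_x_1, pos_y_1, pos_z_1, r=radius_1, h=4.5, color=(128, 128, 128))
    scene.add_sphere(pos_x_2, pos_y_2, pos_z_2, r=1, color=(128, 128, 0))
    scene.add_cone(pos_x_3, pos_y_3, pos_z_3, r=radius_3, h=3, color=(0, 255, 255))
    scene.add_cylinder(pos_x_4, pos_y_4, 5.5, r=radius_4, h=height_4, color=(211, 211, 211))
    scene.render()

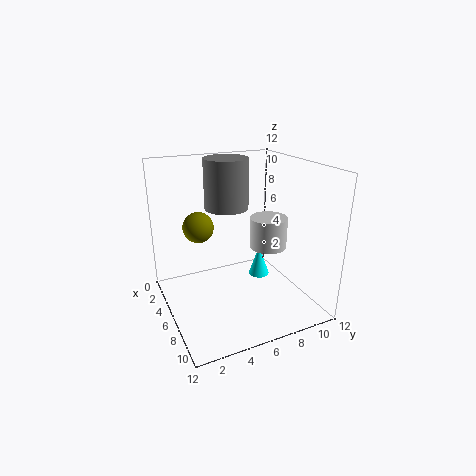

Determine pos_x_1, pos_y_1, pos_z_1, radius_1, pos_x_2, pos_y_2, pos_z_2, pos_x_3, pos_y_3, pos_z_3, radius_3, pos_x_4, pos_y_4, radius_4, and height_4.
pos_x_1 = 2.5, pos_y_1 = 6.5, pos_z_1 = 7.5, radius_1 = 2, pos_x_2 = 9.5, pos_y_2 = 1.5, pos_z_2 = 9, pos_x_3 = 3.5, pos_y_3 = 9.5, pos_z_3 = 0.5, radius_3 = 1, pos_x_4 = 7.5, pos_y_4 = 8, radius_4 = 1.5, height_4 = 2.5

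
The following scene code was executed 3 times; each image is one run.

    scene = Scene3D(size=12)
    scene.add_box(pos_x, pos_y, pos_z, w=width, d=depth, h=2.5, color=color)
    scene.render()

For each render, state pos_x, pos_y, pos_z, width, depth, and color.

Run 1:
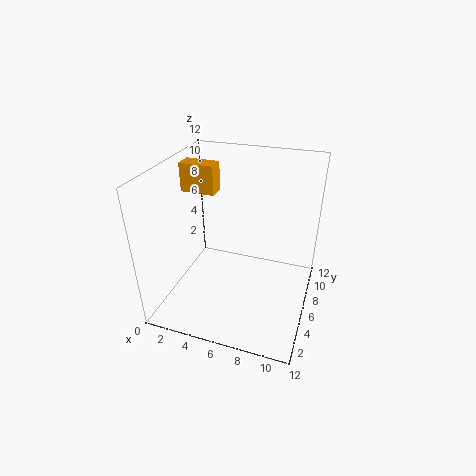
pos_x = 0.5, pos_y = 7, pos_z = 9, width = 3, depth = 1.5, color = 'orange'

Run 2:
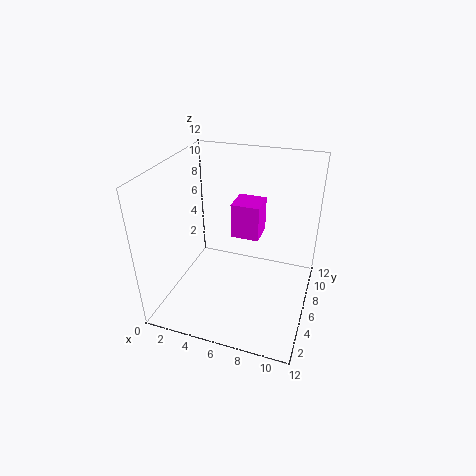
pos_x = 6.5, pos_y = 3, pos_z = 8, width = 2, depth = 2, color = 'magenta'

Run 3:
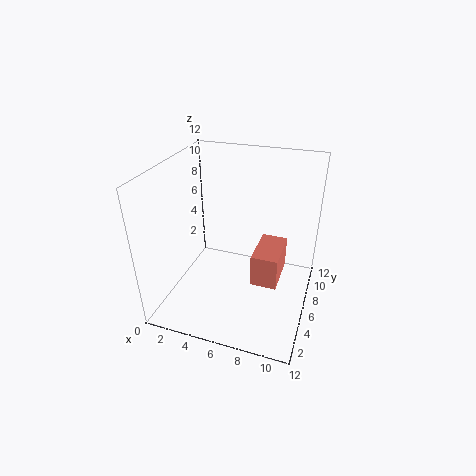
pos_x = 8, pos_y = 3, pos_z = 4, width = 2, depth = 3.5, color = 'salmon'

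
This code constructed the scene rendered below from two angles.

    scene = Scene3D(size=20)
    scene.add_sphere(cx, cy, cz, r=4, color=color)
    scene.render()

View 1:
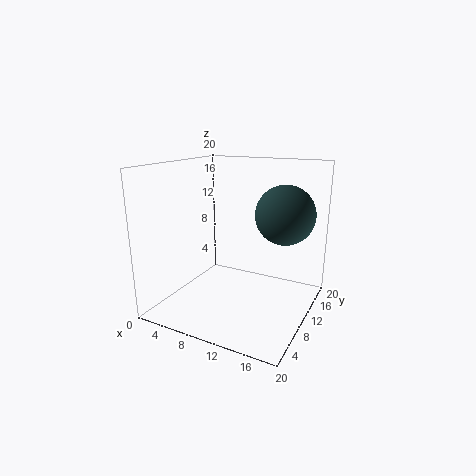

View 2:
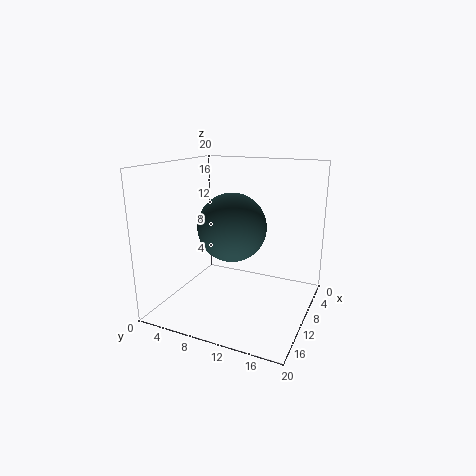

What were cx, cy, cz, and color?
cx = 16; cy = 12; cz = 13.5; color = 'darkslategray'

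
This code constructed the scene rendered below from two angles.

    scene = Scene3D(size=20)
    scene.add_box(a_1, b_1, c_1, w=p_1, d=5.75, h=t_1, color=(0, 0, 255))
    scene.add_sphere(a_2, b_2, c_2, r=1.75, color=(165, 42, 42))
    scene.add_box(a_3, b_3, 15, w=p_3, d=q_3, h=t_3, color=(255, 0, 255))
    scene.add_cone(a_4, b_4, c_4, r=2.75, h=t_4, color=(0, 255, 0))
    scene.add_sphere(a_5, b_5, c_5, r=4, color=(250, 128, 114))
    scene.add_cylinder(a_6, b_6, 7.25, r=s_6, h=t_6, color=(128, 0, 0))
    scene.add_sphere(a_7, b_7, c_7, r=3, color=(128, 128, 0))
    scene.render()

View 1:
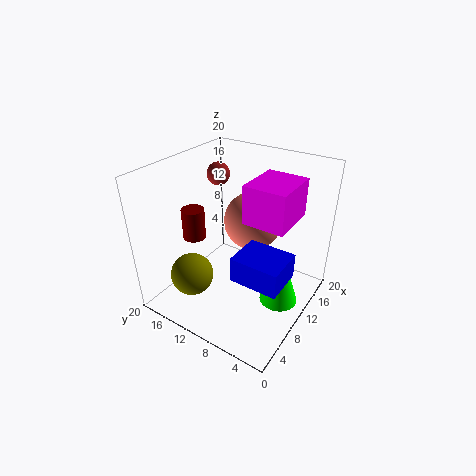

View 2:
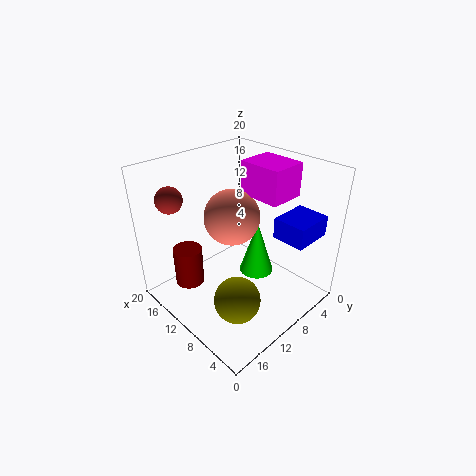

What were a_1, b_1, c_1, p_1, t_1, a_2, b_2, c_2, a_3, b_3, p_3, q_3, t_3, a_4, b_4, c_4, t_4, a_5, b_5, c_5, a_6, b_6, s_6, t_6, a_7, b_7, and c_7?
a_1 = 2.25, b_1 = 0.25, c_1 = 9.75, p_1 = 4.75, t_1 = 3, a_2 = 15.25, b_2 = 17, c_2 = 16.25, a_3 = 6.25, b_3 = 1.75, p_3 = 6.25, q_3 = 5.25, t_3 = 4.75, a_4 = 11.75, b_4 = 4, c_4 = 0.5, t_4 = 8.75, a_5 = 12.25, b_5 = 9, c_5 = 12, a_6 = 10.25, b_6 = 18.25, s_6 = 1.75, t_6 = 4.75, a_7 = 5.25, b_7 = 14.75, c_7 = 4.75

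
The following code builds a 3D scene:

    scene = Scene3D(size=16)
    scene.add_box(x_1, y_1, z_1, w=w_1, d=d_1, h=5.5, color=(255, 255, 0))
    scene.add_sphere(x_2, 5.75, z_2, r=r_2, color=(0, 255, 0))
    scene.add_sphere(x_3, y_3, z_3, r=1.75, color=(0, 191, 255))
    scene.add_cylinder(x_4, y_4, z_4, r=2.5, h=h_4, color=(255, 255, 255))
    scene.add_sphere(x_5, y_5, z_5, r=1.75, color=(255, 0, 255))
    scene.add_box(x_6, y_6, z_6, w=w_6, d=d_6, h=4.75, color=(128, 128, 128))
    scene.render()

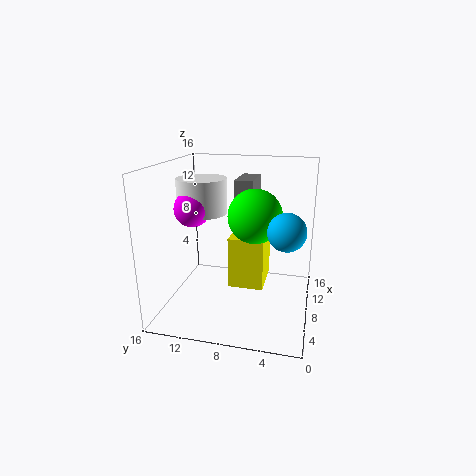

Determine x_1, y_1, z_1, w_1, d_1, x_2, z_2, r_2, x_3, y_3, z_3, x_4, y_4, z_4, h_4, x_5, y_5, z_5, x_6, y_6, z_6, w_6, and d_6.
x_1 = 5.5, y_1 = 4.75, z_1 = 3.25, w_1 = 5, d_1 = 3.75, x_2 = 6, z_2 = 11.25, r_2 = 2.75, x_3 = 2.75, y_3 = 2.25, z_3 = 11, x_4 = 5.25, y_4 = 11, z_4 = 11.5, h_4 = 3.5, x_5 = 3.75, y_5 = 11.5, z_5 = 12.25, x_6 = 7.25, y_6 = 6.25, z_6 = 9.75, w_6 = 4.5, d_6 = 2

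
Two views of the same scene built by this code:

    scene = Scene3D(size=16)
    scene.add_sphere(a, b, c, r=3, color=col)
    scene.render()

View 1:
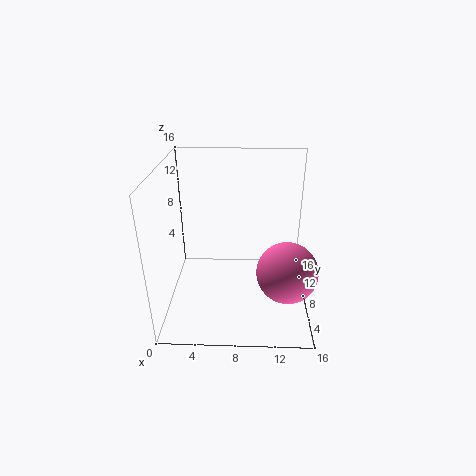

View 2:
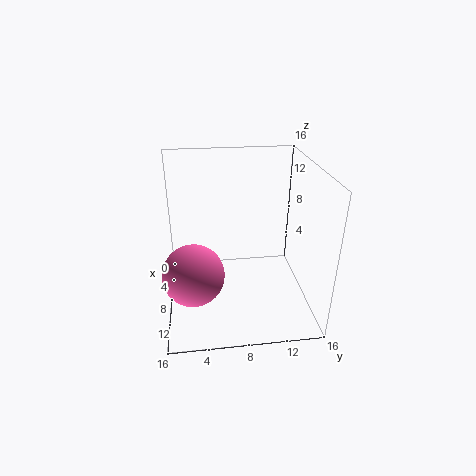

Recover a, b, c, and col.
a = 13; b = 3; c = 7; col = 'hotpink'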